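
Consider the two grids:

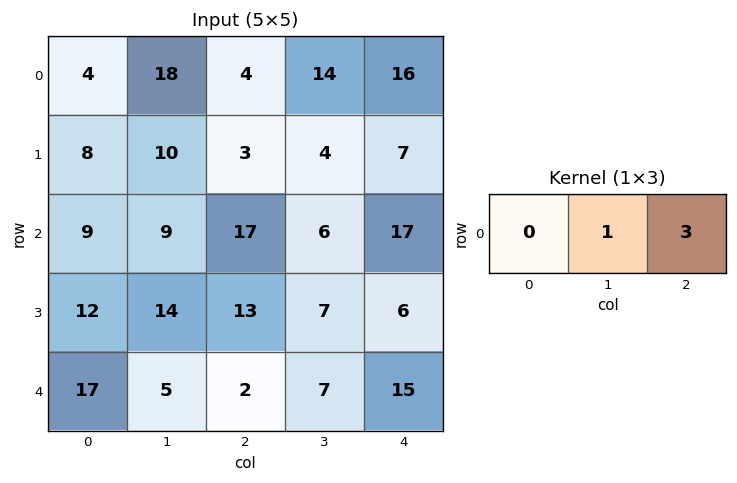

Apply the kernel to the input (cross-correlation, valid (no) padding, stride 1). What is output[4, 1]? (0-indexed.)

The receptive field on the input at this output position is [5 2 7]. Elementwise product with the kernel and sum: 2·1 + 7·3.

23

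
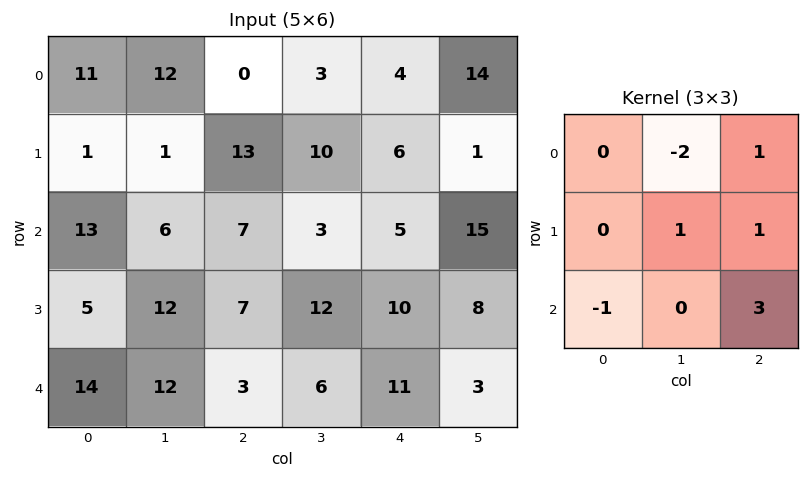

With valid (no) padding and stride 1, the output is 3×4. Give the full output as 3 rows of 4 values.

Output[0,0]: The receptive field on the input at this output position is [11 12 0 / 1 1 13 / 13 6 7]. Elementwise product with the kernel and sum: 12·-2 + 0·1 + 1·1 + 13·1 + 13·-1 + 7·3.
Output[0,1]: The receptive field on the input at this output position is [12 0 3 / 1 13 10 / 6 7 3]. Elementwise product with the kernel and sum: 0·-2 + 3·1 + 13·1 + 10·1 + 6·-1 + 3·3.

-2 29 22 55
40 18 17 21
9 14 51 26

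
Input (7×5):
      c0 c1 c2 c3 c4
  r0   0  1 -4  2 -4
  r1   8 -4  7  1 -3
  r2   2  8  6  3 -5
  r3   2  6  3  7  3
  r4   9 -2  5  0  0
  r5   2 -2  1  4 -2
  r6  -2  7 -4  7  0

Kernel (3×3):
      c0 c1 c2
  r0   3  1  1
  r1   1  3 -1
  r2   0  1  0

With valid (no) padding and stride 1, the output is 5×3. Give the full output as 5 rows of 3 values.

Output[0,0]: The receptive field on the input at this output position is [0 1 -4 / 8 -4 7 / 2 8 6]. Elementwise product with the kernel and sum: 0·3 + 1·1 + -4·1 + 8·1 + -4·3 + 7·-1 + 8·1.

-6 23 2
53 22 46
35 46 37
11 42 28
32 -8 37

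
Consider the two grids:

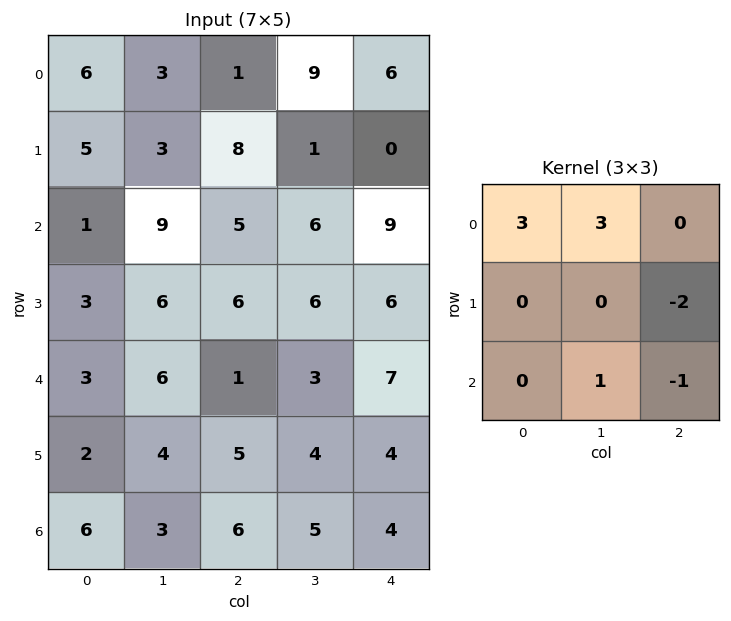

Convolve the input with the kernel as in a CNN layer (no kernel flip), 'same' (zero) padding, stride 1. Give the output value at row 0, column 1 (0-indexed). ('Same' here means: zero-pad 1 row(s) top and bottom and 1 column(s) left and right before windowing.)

-7

The receptive field on the zero-padded input at this output position is [0 0 0 / 6 3 1 / 5 3 8]. Elementwise product with the kernel and sum: 0·3 + 0·3 + 1·-2 + 3·1 + 8·-1.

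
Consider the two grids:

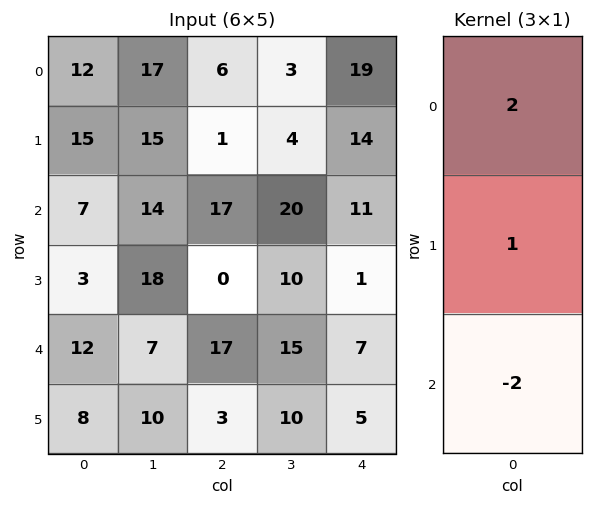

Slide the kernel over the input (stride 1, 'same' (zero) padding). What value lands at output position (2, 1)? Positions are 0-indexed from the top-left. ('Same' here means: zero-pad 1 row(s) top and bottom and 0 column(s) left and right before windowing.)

The receptive field on the zero-padded input at this output position is [15 / 14 / 18]. Elementwise product with the kernel and sum: 15·2 + 14·1 + 18·-2.

8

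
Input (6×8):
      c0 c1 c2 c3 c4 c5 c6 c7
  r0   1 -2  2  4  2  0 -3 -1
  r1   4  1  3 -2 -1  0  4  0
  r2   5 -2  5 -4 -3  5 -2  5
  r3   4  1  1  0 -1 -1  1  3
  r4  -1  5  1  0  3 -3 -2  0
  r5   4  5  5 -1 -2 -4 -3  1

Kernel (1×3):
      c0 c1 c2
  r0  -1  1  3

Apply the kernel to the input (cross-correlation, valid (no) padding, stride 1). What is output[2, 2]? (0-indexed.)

The receptive field on the input at this output position is [5 -4 -3]. Elementwise product with the kernel and sum: 5·-1 + -4·1 + -3·3.

-18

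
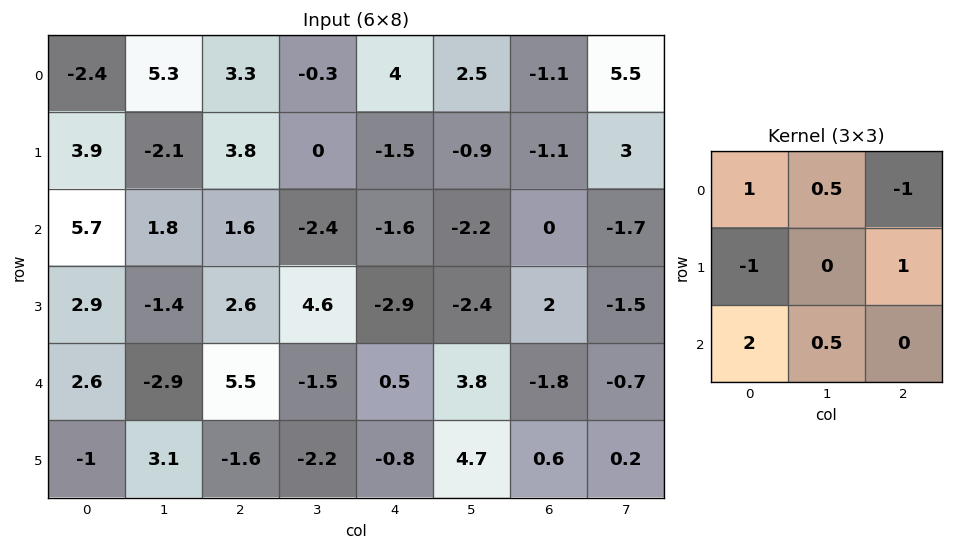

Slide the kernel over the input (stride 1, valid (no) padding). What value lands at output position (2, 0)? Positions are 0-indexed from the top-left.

8.45

The receptive field on the input at this output position is [5.7 1.8 1.6 / 2.9 -1.4 2.6 / 2.6 -2.9 5.5]. Elementwise product with the kernel and sum: 5.7·1 + 1.8·0.5 + 1.6·-1 + 2.9·-1 + 2.6·1 + 2.6·2 + -2.9·0.5.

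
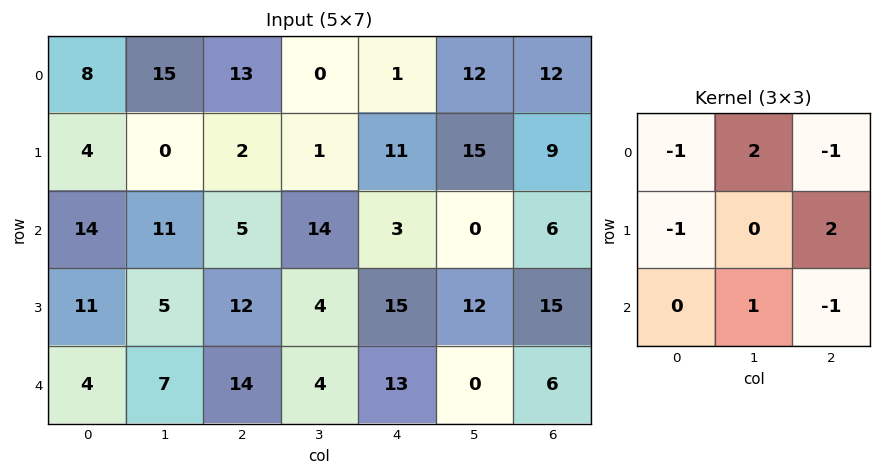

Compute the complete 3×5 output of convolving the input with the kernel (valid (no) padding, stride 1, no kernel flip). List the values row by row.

Output[0,0]: The receptive field on the input at this output position is [8 15 13 / 4 0 2 / 14 11 5]. Elementwise product with the kernel and sum: 8·-1 + 15·2 + 13·-1 + 4·-1 + 2·2 + 11·1 + 5·-1.

15 4 17 22 12
-17 28 -21 -5 16
9 -2 29 25 0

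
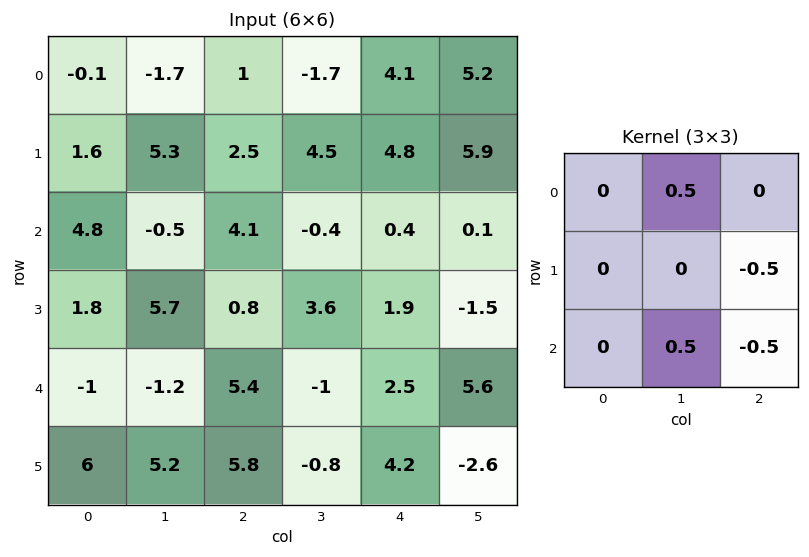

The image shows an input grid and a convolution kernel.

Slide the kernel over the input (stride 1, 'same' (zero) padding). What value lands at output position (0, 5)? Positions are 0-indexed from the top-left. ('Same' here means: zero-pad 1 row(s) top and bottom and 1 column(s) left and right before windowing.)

The receptive field on the zero-padded input at this output position is [0 0 0 / 4.1 5.2 0 / 4.8 5.9 0]. Elementwise product with the kernel and sum: 0·0.5 + 0·-0.5 + 5.9·0.5 + 0·-0.5.

2.95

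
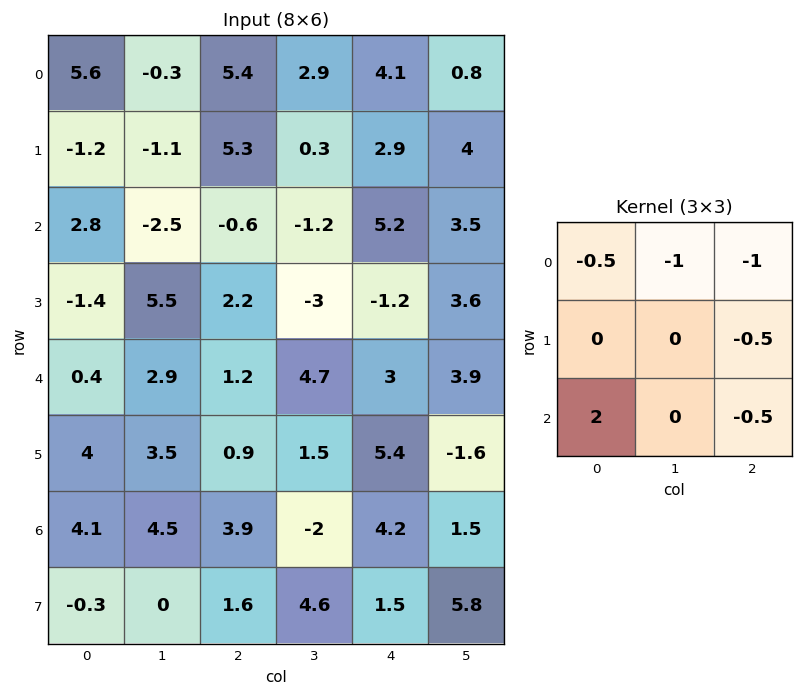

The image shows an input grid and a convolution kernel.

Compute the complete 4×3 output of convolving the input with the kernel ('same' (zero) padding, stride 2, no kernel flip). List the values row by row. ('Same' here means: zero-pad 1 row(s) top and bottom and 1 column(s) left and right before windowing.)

0.7 -3.8 -1.8
0.8 8.05 -16.6
-7.3 1.95 0.95
-9.75 -5.45 1

Output[0,0]: The receptive field on the zero-padded input at this output position is [0 0 0 / 0 5.6 -0.3 / 0 -1.2 -1.1]. Elementwise product with the kernel and sum: 0·-0.5 + 0·-1 + 0·-1 + -0.3·-0.5 + 0·2 + -1.1·-0.5.
Output[0,1]: The receptive field on the zero-padded input at this output position is [0 0 0 / -0.3 5.4 2.9 / -1.1 5.3 0.3]. Elementwise product with the kernel and sum: 0·-0.5 + 0·-1 + 0·-1 + 2.9·-0.5 + -1.1·2 + 0.3·-0.5.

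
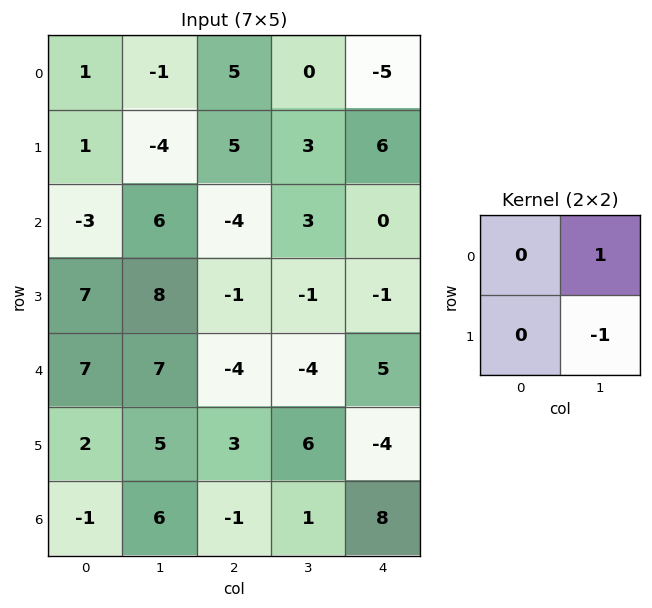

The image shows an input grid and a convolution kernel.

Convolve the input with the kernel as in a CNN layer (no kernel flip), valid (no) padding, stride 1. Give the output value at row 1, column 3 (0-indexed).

The receptive field on the input at this output position is [3 6 / 3 0]. Elementwise product with the kernel and sum: 6·1 + 0·-1.

6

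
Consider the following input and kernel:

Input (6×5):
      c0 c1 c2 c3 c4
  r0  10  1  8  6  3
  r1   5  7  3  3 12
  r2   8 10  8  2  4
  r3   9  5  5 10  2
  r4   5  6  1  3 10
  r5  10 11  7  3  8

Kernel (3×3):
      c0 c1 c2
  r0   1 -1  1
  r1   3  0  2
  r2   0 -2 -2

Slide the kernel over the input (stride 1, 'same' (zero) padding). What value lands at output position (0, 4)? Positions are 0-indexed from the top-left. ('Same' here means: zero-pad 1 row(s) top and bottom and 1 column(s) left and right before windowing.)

The receptive field on the zero-padded input at this output position is [0 0 0 / 6 3 0 / 3 12 0]. Elementwise product with the kernel and sum: 0·1 + 0·-1 + 0·1 + 6·3 + 0·2 + 12·-2 + 0·-2.

-6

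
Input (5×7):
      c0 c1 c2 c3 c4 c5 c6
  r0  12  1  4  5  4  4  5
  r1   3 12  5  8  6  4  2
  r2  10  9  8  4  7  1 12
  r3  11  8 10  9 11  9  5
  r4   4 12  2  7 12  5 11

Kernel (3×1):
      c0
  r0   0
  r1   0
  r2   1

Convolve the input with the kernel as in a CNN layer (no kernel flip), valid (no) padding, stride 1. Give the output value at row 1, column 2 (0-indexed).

The receptive field on the input at this output position is [5 / 8 / 10]. Elementwise product with the kernel and sum: 10·1.

10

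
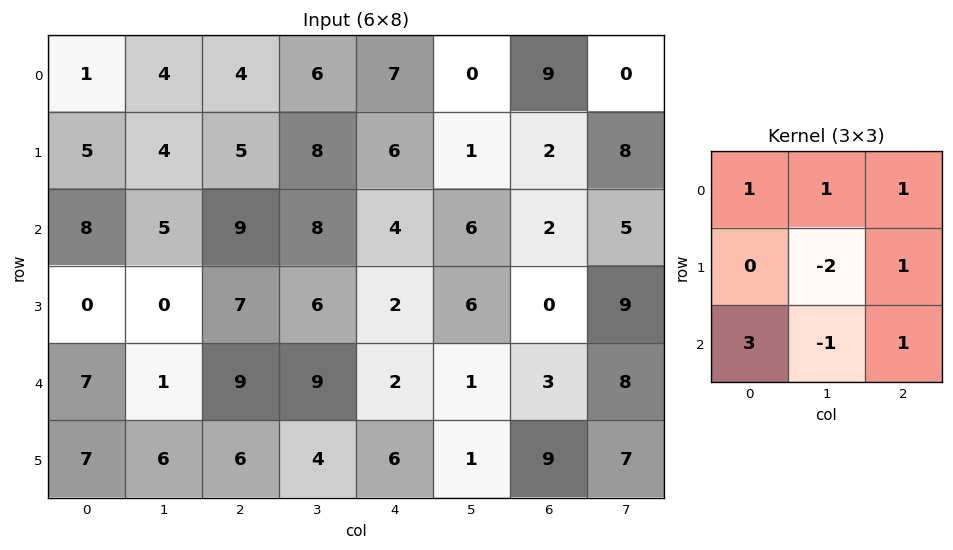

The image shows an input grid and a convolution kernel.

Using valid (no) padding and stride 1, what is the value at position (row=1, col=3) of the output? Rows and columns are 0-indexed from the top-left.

35

The receptive field on the input at this output position is [8 6 1 / 8 4 6 / 6 2 6]. Elementwise product with the kernel and sum: 8·1 + 6·1 + 1·1 + 4·-2 + 6·1 + 6·3 + 2·-1 + 6·1.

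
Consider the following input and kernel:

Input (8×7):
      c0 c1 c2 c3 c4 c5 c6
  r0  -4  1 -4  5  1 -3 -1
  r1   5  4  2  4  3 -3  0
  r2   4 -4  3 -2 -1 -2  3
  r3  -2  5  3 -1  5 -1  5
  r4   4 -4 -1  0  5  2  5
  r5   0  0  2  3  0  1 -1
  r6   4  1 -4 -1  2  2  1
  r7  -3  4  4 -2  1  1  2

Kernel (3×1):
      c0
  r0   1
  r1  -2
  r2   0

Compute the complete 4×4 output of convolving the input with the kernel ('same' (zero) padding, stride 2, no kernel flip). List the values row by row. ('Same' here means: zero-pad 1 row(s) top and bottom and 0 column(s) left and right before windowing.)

8 8 -2 2
-3 -4 5 -6
-10 5 -5 -5
-8 10 -4 -3

Output[0,0]: The receptive field on the zero-padded input at this output position is [0 / -4 / 5]. Elementwise product with the kernel and sum: 0·1 + -4·-2.
Output[0,1]: The receptive field on the zero-padded input at this output position is [0 / -4 / 2]. Elementwise product with the kernel and sum: 0·1 + -4·-2.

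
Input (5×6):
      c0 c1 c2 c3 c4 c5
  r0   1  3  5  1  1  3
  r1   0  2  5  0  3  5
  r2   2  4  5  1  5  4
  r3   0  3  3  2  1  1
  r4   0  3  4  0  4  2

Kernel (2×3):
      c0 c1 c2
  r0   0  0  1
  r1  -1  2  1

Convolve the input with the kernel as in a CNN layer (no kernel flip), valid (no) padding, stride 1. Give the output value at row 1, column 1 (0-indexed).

7

The receptive field on the input at this output position is [2 5 0 / 4 5 1]. Elementwise product with the kernel and sum: 0·1 + 4·-1 + 5·2 + 1·1.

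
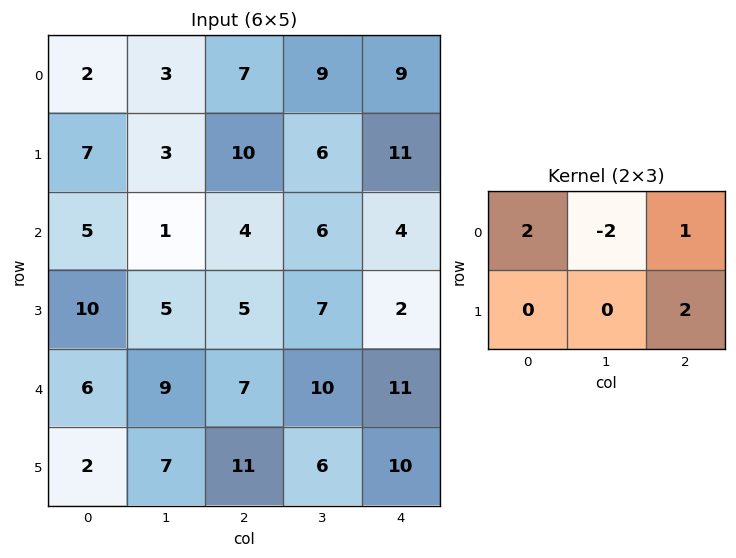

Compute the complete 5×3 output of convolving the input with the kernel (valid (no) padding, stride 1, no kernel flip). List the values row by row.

Output[0,0]: The receptive field on the input at this output position is [2 3 7 / 7 3 10]. Elementwise product with the kernel and sum: 2·2 + 3·-2 + 7·1 + 10·2.

25 13 27
26 4 27
22 14 4
29 27 20
23 26 25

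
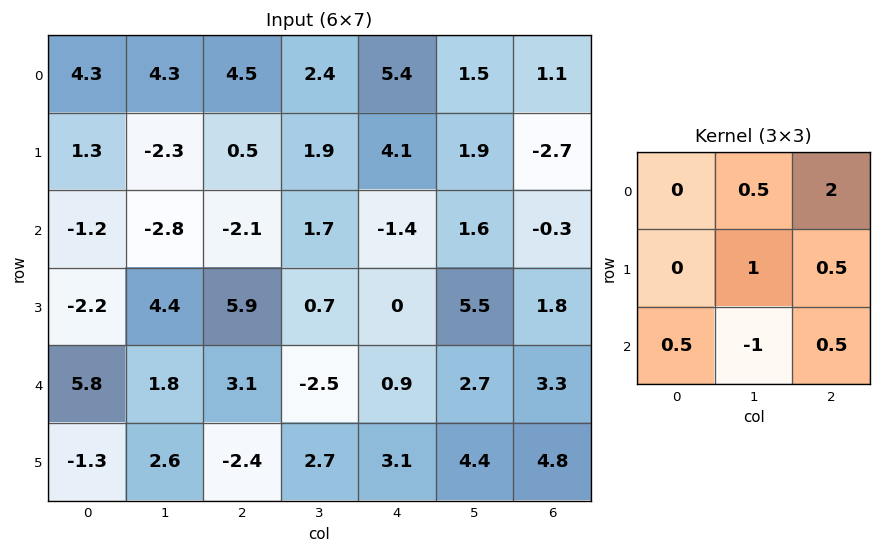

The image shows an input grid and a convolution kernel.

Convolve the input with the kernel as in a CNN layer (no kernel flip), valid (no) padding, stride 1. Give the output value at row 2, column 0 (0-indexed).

The receptive field on the input at this output position is [-1.2 -2.8 -2.1 / -2.2 4.4 5.9 / 5.8 1.8 3.1]. Elementwise product with the kernel and sum: -2.8·0.5 + -2.1·2 + 4.4·1 + 5.9·0.5 + 5.8·0.5 + 1.8·-1 + 3.1·0.5.

4.4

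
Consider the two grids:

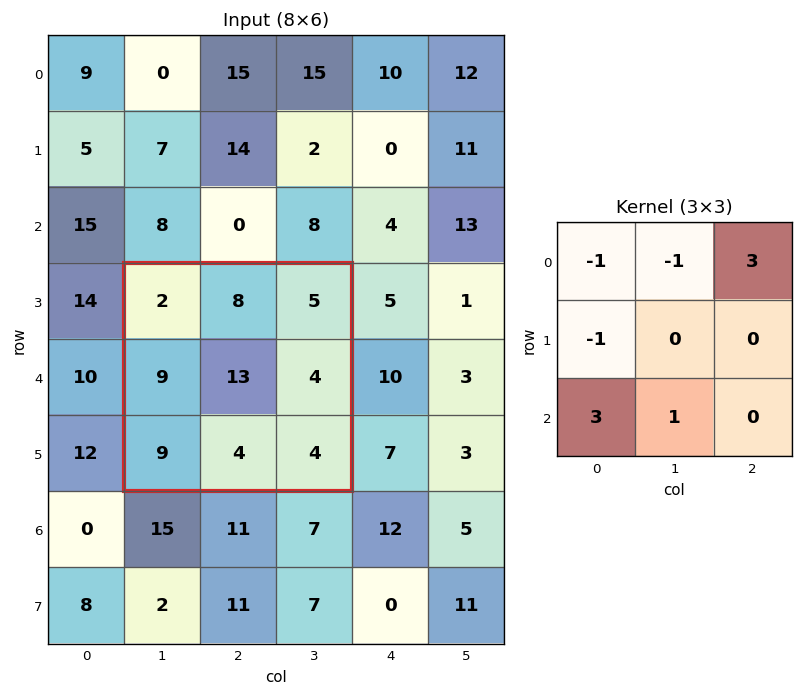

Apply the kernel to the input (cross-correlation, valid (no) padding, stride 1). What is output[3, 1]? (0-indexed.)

The receptive field on the input at this output position is [2 8 5 / 9 13 4 / 9 4 4]. Elementwise product with the kernel and sum: 2·-1 + 8·-1 + 5·3 + 9·-1 + 9·3 + 4·1.

27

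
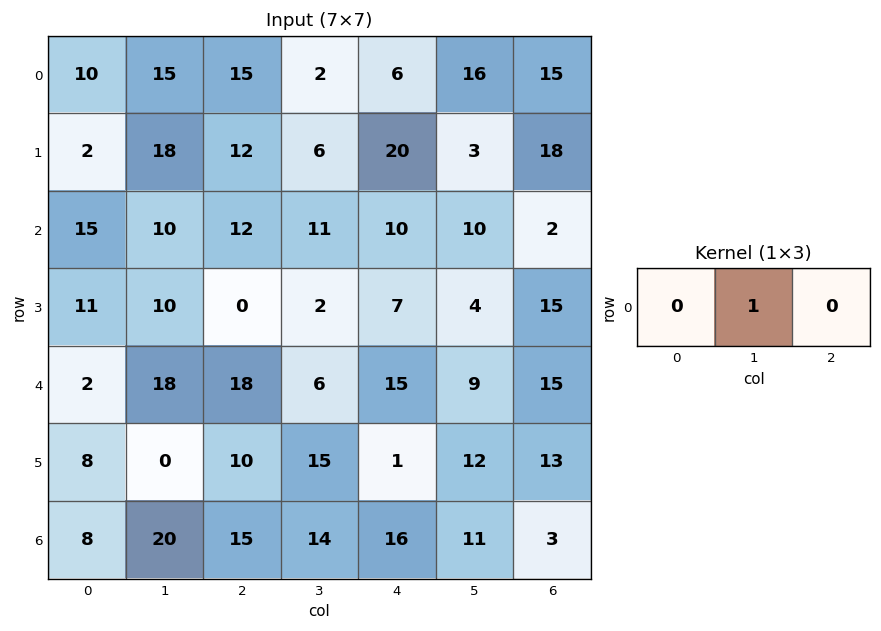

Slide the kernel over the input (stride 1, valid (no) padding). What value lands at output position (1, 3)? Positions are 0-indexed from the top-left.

20

The receptive field on the input at this output position is [6 20 3]. Elementwise product with the kernel and sum: 20·1.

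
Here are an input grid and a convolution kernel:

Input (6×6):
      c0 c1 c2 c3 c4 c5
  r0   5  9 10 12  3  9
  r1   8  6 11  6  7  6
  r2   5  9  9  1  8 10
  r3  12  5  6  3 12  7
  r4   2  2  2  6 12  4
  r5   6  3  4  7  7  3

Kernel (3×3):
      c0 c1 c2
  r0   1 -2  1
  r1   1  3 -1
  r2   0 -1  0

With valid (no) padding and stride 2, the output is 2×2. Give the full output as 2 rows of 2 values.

Output[0,0]: The receptive field on the input at this output position is [5 9 10 / 8 6 11 / 5 9 9]. Elementwise product with the kernel and sum: 5·1 + 9·-2 + 10·1 + 8·1 + 6·3 + 11·-1 + 9·-1.
Output[0,1]: The receptive field on the input at this output position is [10 12 3 / 11 6 7 / 9 1 8]. Elementwise product with the kernel and sum: 10·1 + 12·-2 + 3·1 + 11·1 + 6·3 + 7·-1 + 1·-1.

3 10
15 12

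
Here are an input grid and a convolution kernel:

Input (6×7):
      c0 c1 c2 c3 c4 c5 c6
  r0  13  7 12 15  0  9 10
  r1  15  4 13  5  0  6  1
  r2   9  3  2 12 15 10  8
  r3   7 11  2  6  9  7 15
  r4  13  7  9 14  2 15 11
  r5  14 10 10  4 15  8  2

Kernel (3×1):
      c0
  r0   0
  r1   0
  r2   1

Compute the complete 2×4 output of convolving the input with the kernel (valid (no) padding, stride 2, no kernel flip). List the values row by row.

9 2 15 8
13 9 2 11

Output[0,0]: The receptive field on the input at this output position is [13 / 15 / 9]. Elementwise product with the kernel and sum: 9·1.
Output[0,1]: The receptive field on the input at this output position is [12 / 13 / 2]. Elementwise product with the kernel and sum: 2·1.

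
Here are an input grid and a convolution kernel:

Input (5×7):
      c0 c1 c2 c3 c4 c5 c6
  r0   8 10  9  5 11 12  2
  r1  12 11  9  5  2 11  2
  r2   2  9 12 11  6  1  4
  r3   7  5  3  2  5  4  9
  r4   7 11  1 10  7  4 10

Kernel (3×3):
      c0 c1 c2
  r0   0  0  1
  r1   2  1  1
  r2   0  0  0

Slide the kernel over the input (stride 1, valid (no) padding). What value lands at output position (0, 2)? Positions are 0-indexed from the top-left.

36

The receptive field on the input at this output position is [9 5 11 / 9 5 2 / 12 11 6]. Elementwise product with the kernel and sum: 11·1 + 9·2 + 5·1 + 2·1.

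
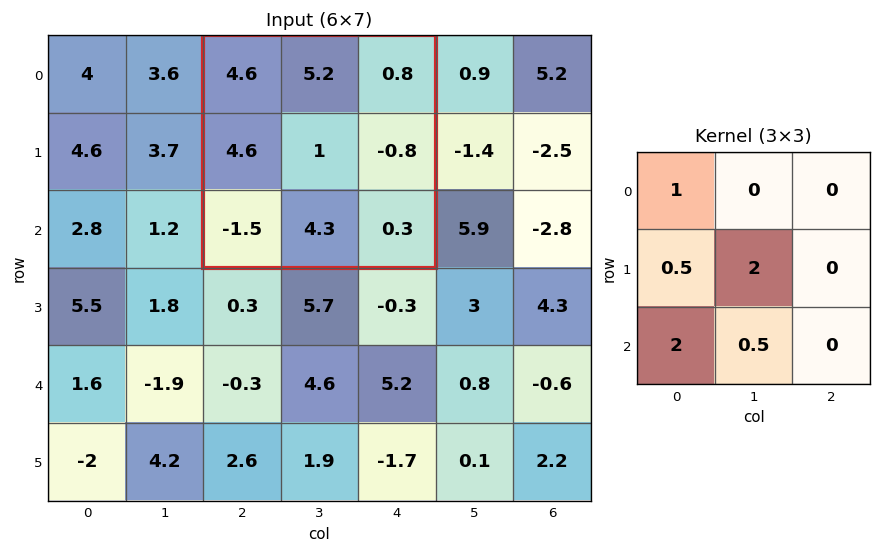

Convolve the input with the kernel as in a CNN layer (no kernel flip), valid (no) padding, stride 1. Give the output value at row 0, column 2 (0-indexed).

8.05

The receptive field on the input at this output position is [4.6 5.2 0.8 / 4.6 1 -0.8 / -1.5 4.3 0.3]. Elementwise product with the kernel and sum: 4.6·1 + 4.6·0.5 + 1·2 + -1.5·2 + 4.3·0.5.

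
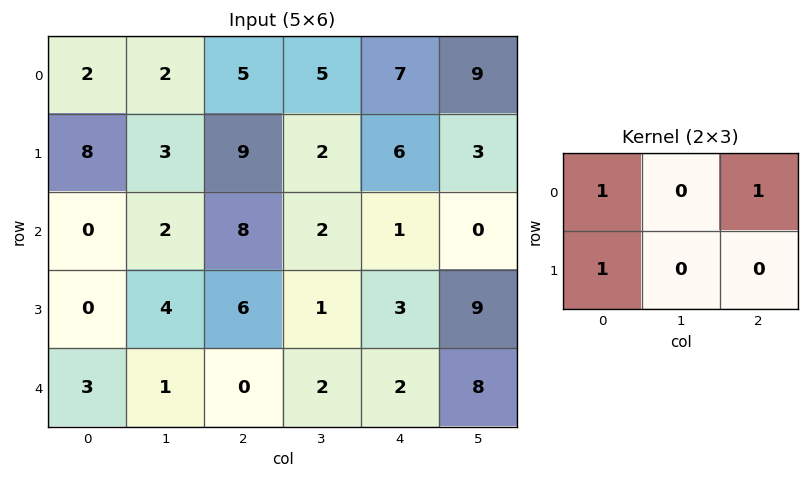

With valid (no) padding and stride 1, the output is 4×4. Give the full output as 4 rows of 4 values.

Output[0,0]: The receptive field on the input at this output position is [2 2 5 / 8 3 9]. Elementwise product with the kernel and sum: 2·1 + 5·1 + 8·1.
Output[0,1]: The receptive field on the input at this output position is [2 5 5 / 3 9 2]. Elementwise product with the kernel and sum: 2·1 + 5·1 + 3·1.

15 10 21 16
17 7 23 7
8 8 15 3
9 6 9 12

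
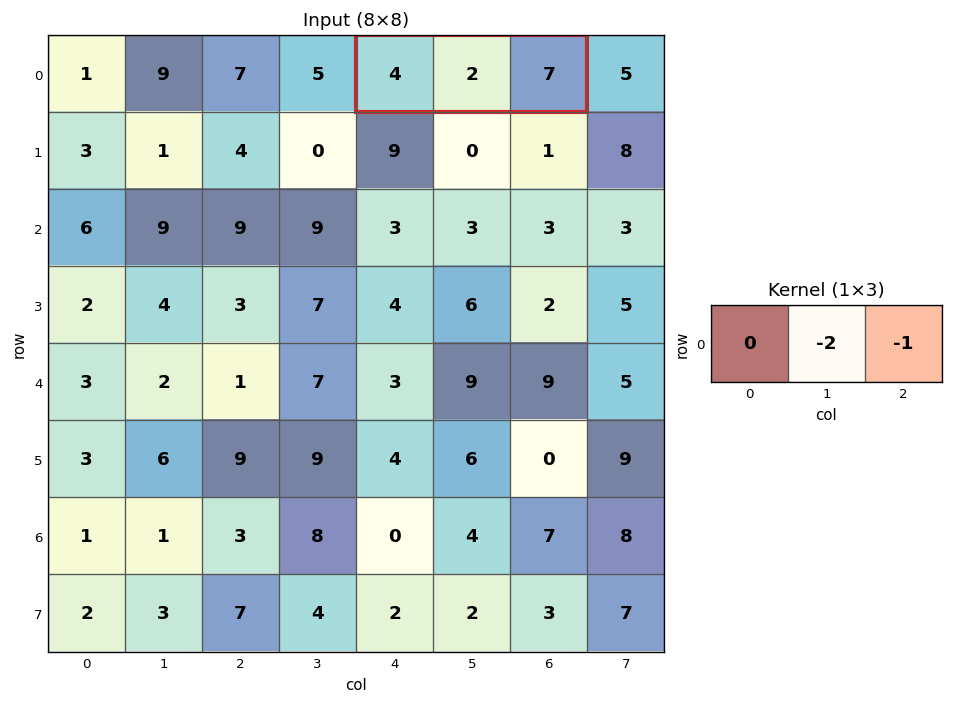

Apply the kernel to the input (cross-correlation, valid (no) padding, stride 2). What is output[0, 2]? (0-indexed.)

The receptive field on the input at this output position is [4 2 7]. Elementwise product with the kernel and sum: 2·-2 + 7·-1.

-11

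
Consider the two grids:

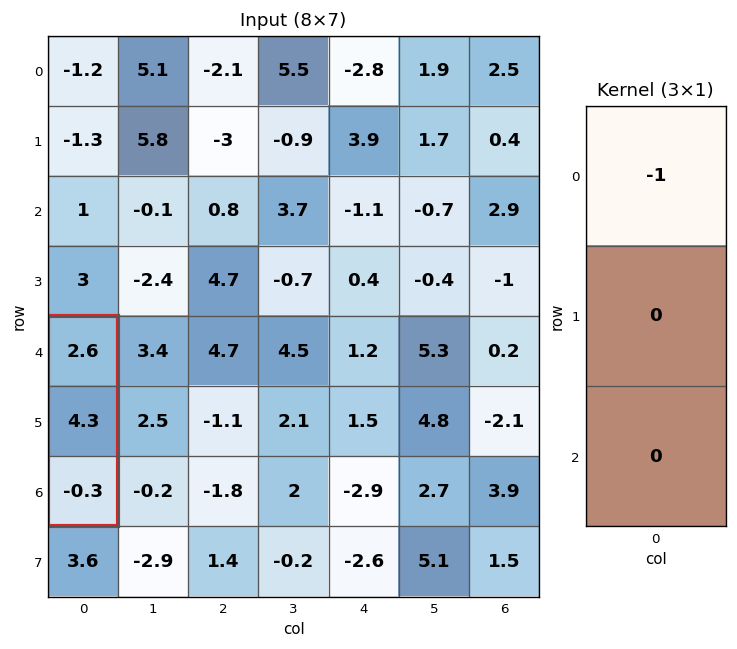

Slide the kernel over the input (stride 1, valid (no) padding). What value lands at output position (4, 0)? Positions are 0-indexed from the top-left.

The receptive field on the input at this output position is [2.6 / 4.3 / -0.3]. Elementwise product with the kernel and sum: 2.6·-1.

-2.6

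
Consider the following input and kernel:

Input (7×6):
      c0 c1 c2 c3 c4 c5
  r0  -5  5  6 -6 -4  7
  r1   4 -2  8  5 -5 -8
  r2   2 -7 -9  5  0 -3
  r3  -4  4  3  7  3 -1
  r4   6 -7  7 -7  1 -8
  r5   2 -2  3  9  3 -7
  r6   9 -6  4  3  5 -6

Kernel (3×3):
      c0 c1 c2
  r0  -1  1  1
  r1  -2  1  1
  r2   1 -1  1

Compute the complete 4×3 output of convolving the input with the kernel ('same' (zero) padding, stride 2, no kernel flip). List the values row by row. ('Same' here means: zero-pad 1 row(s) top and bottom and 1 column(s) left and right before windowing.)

-6 -15 17
5 33 -28
-5 24 1
3 33 -20

Output[0,0]: The receptive field on the zero-padded input at this output position is [0 0 0 / 0 -5 5 / 0 4 -2]. Elementwise product with the kernel and sum: 0·-1 + 0·1 + 0·1 + 0·-2 + -5·1 + 5·1 + 0·1 + 4·-1 + -2·1.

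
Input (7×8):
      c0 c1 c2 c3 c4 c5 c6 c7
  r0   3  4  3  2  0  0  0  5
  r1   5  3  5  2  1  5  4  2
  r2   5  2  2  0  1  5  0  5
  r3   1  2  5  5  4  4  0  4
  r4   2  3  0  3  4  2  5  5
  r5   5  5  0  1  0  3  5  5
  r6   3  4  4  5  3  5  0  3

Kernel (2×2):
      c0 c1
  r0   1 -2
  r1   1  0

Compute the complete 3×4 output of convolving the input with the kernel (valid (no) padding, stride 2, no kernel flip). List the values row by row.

Output[0,0]: The receptive field on the input at this output position is [3 4 / 5 3]. Elementwise product with the kernel and sum: 3·1 + 4·-2 + 5·1.

0 4 1 -6
2 7 -5 -10
1 -6 0 0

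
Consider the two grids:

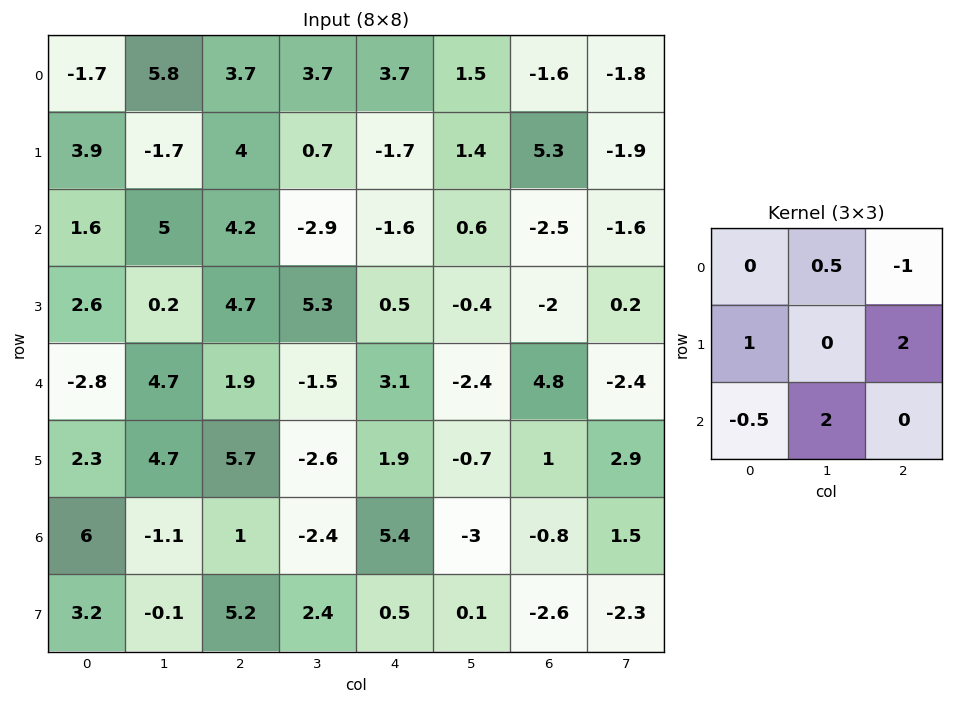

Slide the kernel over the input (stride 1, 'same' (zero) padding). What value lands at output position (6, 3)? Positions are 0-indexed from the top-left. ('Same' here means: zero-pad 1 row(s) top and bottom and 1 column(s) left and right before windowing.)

10.8

The receptive field on the zero-padded input at this output position is [5.7 -2.6 1.9 / 1 -2.4 5.4 / 5.2 2.4 0.5]. Elementwise product with the kernel and sum: -2.6·0.5 + 1.9·-1 + 1·1 + 5.4·2 + 5.2·-0.5 + 2.4·2.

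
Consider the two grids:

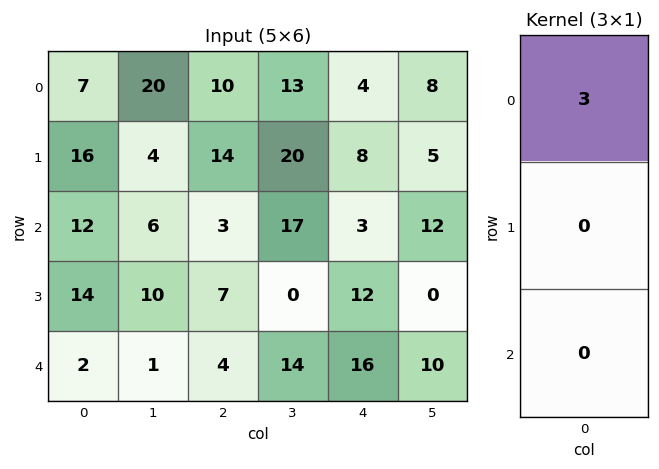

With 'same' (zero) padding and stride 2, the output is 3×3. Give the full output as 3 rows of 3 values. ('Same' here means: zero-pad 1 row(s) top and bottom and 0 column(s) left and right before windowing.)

0 0 0
48 42 24
42 21 36

Output[0,0]: The receptive field on the zero-padded input at this output position is [0 / 7 / 16]. Elementwise product with the kernel and sum: 0·3.
Output[0,1]: The receptive field on the zero-padded input at this output position is [0 / 10 / 14]. Elementwise product with the kernel and sum: 0·3.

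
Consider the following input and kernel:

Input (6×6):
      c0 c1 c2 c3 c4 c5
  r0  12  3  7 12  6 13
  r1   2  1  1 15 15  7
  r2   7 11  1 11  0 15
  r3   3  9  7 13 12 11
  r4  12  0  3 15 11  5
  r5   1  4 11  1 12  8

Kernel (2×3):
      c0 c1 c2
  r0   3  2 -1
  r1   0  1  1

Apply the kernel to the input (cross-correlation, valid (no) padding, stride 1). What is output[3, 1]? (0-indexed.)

The receptive field on the input at this output position is [9 7 13 / 0 3 15]. Elementwise product with the kernel and sum: 9·3 + 7·2 + 13·-1 + 3·1 + 15·1.

46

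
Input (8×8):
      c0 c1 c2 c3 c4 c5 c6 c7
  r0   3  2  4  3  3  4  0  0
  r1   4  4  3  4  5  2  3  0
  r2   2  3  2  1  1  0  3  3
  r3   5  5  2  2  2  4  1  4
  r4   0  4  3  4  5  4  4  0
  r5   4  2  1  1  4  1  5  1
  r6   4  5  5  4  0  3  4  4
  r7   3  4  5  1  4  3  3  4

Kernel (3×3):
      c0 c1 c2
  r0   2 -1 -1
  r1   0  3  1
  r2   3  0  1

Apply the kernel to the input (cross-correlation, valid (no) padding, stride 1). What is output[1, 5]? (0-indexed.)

The receptive field on the input at this output position is [2 3 0 / 0 3 3 / 4 1 4]. Elementwise product with the kernel and sum: 2·2 + 3·-1 + 0·-1 + 3·3 + 3·1 + 4·3 + 4·1.

29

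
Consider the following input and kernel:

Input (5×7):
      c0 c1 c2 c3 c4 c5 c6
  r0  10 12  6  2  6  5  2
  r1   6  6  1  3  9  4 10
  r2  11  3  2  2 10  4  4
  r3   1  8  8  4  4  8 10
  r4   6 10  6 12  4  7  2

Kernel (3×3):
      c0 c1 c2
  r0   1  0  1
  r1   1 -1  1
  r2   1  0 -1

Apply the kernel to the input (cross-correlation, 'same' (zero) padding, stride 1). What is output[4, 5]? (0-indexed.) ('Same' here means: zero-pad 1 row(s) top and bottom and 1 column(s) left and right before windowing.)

The receptive field on the zero-padded input at this output position is [4 8 10 / 4 7 2 / 0 0 0]. Elementwise product with the kernel and sum: 4·1 + 10·1 + 4·1 + 7·-1 + 2·1 + 0·1 + 0·-1.

13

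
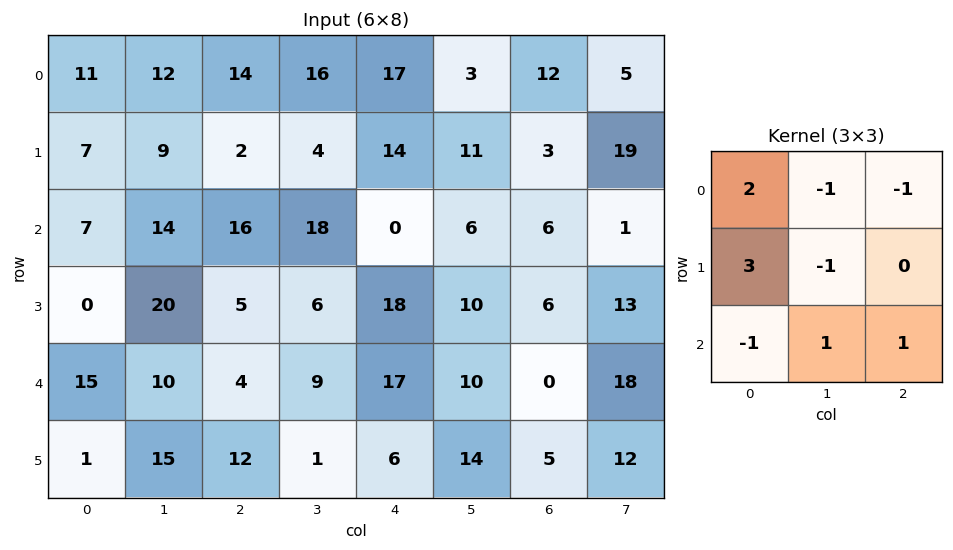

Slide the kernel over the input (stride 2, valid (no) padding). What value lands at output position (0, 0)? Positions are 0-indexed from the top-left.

31

The receptive field on the input at this output position is [11 12 14 / 7 9 2 / 7 14 16]. Elementwise product with the kernel and sum: 11·2 + 12·-1 + 14·-1 + 7·3 + 9·-1 + 7·-1 + 14·1 + 16·1.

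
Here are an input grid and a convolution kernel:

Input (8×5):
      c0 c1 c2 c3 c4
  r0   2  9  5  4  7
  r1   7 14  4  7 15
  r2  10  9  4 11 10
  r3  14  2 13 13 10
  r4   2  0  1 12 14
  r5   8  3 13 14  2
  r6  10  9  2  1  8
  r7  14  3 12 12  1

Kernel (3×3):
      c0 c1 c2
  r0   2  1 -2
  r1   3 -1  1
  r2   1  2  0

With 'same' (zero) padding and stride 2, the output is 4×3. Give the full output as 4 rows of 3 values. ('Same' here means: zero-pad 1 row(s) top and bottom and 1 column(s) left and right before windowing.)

Output[0,0]: The receptive field on the zero-padded input at this output position is [0 0 0 / 0 2 9 / 0 7 14]. Elementwise product with the kernel and sum: 0·2 + 0·1 + 0·-2 + 0·3 + 2·-1 + 9·1 + 0·1 + 7·2.
Output[0,1]: The receptive field on the zero-padded input at this output position is [0 0 0 / 9 5 4 / 14 4 7]. Elementwise product with the kernel and sum: 0·2 + 0·1 + 0·-2 + 9·3 + 5·-1 + 4·1 + 14·1 + 4·2.

21 48 42
6 80 85
24 31 76
29 44 39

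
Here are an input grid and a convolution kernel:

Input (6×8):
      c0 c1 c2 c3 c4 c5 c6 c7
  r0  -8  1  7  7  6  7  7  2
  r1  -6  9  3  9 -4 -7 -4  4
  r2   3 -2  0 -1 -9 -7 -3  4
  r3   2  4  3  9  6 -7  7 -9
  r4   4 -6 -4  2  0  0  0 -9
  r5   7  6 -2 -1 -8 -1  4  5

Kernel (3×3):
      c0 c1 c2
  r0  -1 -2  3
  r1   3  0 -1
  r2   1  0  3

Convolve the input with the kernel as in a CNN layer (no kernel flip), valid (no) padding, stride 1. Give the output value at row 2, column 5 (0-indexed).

-14

The receptive field on the input at this output position is [-7 -3 4 / -7 7 -9 / 0 0 -9]. Elementwise product with the kernel and sum: -7·-1 + -3·-2 + 4·3 + -7·3 + -9·-1 + 0·1 + -9·3.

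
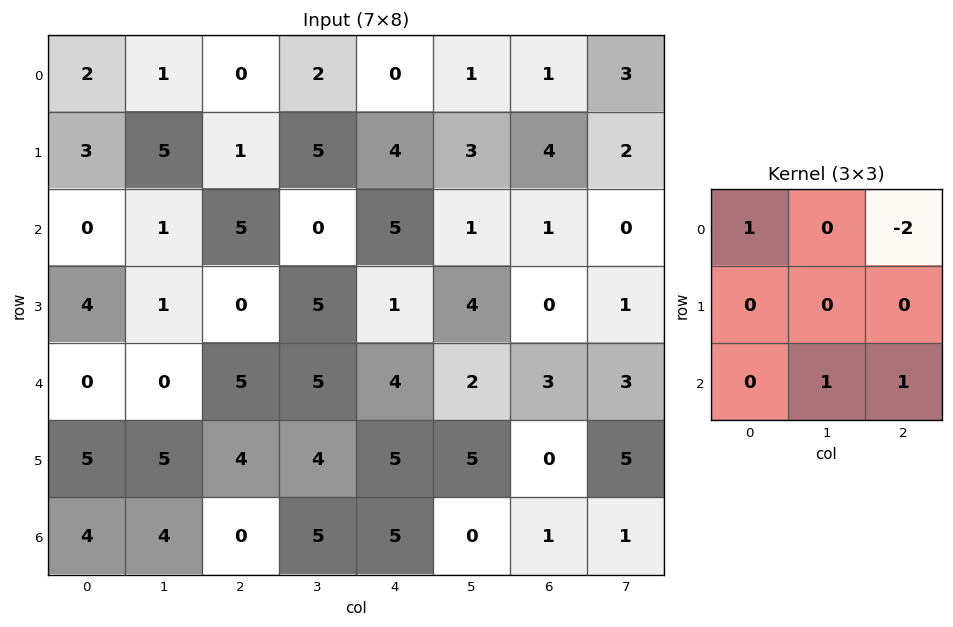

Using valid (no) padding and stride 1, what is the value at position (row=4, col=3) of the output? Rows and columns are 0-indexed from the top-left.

6

The receptive field on the input at this output position is [5 4 2 / 4 5 5 / 5 5 0]. Elementwise product with the kernel and sum: 5·1 + 2·-2 + 5·1 + 0·1.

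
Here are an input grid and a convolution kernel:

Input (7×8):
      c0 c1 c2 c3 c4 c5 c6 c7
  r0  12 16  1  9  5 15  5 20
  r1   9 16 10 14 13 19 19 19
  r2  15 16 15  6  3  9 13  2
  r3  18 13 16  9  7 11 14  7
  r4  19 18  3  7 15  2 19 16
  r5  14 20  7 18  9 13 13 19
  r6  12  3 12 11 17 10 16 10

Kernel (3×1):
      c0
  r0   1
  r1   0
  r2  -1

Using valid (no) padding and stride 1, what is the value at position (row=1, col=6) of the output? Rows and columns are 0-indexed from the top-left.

5

The receptive field on the input at this output position is [19 / 13 / 14]. Elementwise product with the kernel and sum: 19·1 + 14·-1.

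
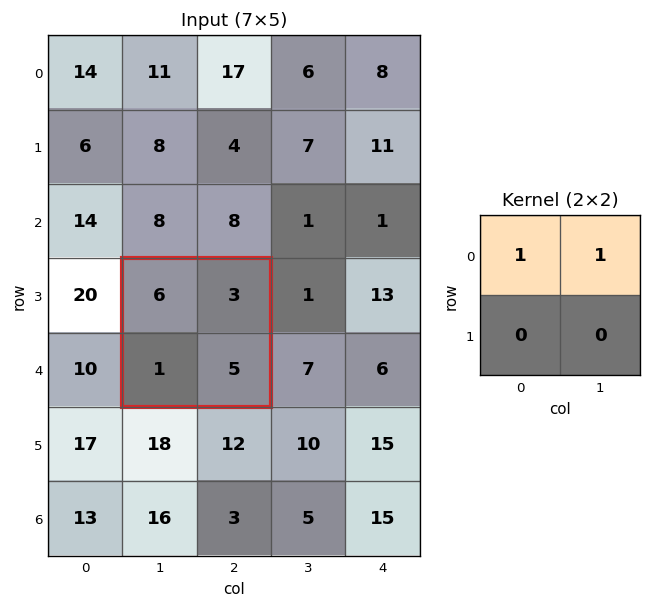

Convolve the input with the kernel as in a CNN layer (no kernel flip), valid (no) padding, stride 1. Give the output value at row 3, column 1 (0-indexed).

The receptive field on the input at this output position is [6 3 / 1 5]. Elementwise product with the kernel and sum: 6·1 + 3·1.

9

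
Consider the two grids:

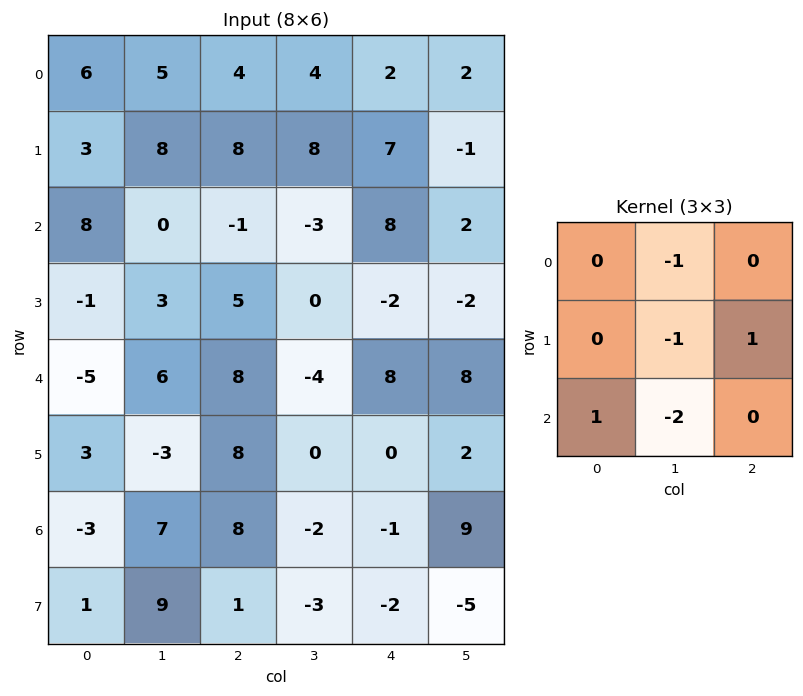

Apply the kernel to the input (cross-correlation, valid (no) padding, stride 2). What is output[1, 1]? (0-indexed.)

The receptive field on the input at this output position is [-1 -3 8 / 5 0 -2 / 8 -4 8]. Elementwise product with the kernel and sum: -3·-1 + 0·-1 + -2·1 + 8·1 + -4·-2.

17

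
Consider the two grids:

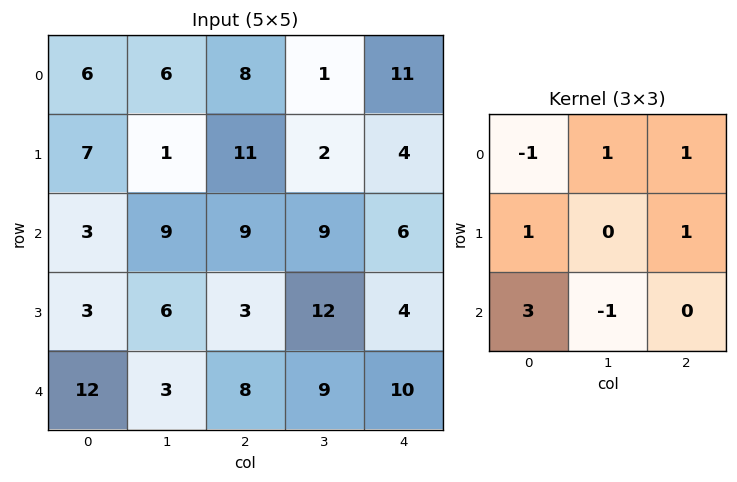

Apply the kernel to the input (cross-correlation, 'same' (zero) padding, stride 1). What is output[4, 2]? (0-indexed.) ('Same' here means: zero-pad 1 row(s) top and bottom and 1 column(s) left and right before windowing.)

The receptive field on the zero-padded input at this output position is [6 3 12 / 3 8 9 / 0 0 0]. Elementwise product with the kernel and sum: 6·-1 + 3·1 + 12·1 + 3·1 + 9·1 + 0·3 + 0·-1.

21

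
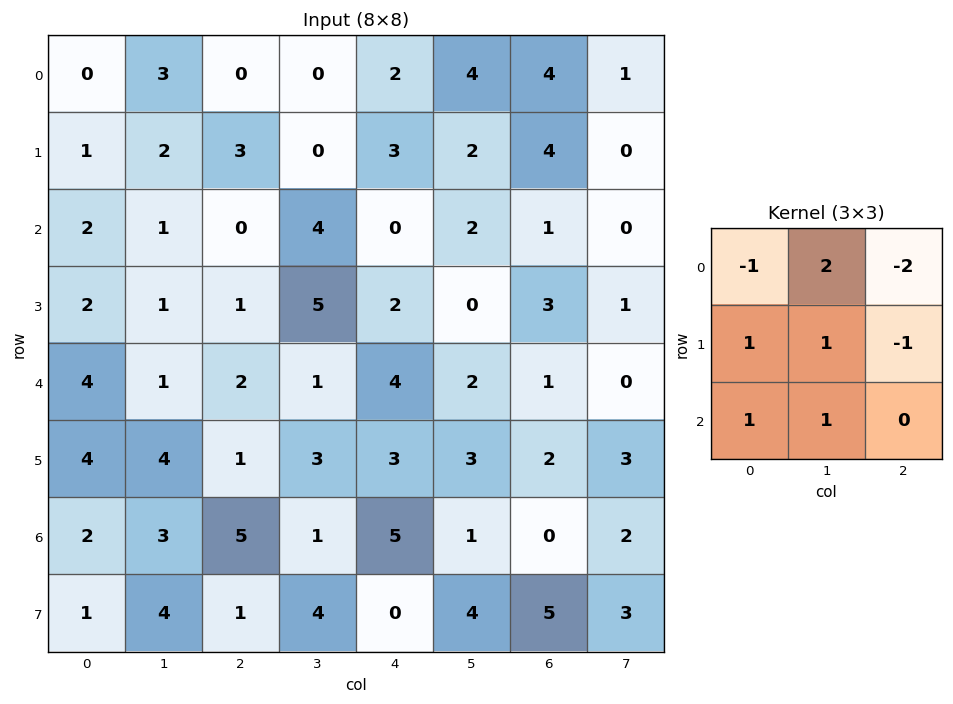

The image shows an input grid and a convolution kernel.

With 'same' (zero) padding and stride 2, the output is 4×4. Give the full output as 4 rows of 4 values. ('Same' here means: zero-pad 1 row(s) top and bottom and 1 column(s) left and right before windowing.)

Output[0,0]: The receptive field on the zero-padded input at this output position is [0 0 0 / 0 0 3 / 0 1 2]. Elementwise product with the kernel and sum: 0·-1 + 0·2 + 0·-2 + 0·1 + 0·1 + 3·-1 + 0·1 + 1·1.

-2 8 1 13
1 3 11 12
9 -2 8 12
0 4 6 3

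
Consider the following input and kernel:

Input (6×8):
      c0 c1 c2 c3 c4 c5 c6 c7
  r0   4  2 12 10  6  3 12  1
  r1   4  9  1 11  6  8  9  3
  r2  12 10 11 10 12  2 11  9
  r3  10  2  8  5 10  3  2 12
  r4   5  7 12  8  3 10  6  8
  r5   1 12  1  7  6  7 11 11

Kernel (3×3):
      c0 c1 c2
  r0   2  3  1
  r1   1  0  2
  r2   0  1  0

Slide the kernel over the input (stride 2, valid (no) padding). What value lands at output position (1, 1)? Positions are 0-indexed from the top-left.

100

The receptive field on the input at this output position is [11 10 12 / 8 5 10 / 12 8 3]. Elementwise product with the kernel and sum: 11·2 + 10·3 + 12·1 + 8·1 + 10·2 + 8·1.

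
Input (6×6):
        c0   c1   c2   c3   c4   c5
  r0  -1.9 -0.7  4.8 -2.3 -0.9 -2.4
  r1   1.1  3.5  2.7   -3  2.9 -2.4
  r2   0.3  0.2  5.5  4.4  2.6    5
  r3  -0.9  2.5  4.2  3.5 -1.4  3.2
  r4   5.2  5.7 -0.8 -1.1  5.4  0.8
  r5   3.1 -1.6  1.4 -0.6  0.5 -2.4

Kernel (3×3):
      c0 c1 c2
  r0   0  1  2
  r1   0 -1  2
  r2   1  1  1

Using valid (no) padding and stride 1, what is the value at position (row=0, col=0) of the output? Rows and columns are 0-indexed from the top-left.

16.8

The receptive field on the input at this output position is [-1.9 -0.7 4.8 / 1.1 3.5 2.7 / 0.3 0.2 5.5]. Elementwise product with the kernel and sum: -0.7·1 + 4.8·2 + 3.5·-1 + 2.7·2 + 0.3·1 + 0.2·1 + 5.5·1.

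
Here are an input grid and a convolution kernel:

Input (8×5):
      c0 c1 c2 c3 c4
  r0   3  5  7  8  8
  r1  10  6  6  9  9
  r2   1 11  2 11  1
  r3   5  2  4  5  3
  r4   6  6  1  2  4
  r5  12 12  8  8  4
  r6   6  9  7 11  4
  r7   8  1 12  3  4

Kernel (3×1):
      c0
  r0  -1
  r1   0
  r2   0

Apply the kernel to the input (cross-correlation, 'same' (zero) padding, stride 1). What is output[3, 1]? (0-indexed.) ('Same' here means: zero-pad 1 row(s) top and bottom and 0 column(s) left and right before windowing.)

The receptive field on the zero-padded input at this output position is [11 / 2 / 6]. Elementwise product with the kernel and sum: 11·-1.

-11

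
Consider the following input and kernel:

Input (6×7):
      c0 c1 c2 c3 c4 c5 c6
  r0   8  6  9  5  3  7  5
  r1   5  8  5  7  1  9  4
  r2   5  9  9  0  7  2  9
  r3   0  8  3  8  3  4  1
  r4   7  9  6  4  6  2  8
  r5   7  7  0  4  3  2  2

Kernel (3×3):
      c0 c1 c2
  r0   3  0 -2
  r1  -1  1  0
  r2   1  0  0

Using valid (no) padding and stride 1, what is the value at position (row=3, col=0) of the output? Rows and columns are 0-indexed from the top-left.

The receptive field on the input at this output position is [0 8 3 / 7 9 6 / 7 7 0]. Elementwise product with the kernel and sum: 0·3 + 3·-2 + 7·-1 + 9·1 + 7·1.

3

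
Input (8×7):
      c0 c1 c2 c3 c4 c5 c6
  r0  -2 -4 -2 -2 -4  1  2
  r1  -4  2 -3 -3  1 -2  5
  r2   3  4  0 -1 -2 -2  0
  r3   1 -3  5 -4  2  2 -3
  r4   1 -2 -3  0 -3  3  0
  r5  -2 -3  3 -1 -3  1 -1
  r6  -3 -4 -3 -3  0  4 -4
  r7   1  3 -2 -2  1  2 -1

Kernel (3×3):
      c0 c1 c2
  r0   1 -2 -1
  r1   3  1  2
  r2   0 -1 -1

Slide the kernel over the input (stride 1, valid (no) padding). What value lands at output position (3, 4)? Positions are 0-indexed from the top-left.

-5

The receptive field on the input at this output position is [2 2 -3 / -3 3 0 / -3 1 -1]. Elementwise product with the kernel and sum: 2·1 + 2·-2 + -3·-1 + -3·3 + 3·1 + 0·2 + 1·-1 + -1·-1.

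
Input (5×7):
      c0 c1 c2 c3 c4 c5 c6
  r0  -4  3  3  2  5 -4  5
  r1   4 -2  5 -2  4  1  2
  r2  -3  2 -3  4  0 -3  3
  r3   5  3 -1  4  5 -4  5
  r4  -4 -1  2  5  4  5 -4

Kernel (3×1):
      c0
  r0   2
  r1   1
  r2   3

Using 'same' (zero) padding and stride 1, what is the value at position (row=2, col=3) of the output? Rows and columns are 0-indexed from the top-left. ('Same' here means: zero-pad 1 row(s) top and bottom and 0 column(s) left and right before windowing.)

12

The receptive field on the zero-padded input at this output position is [-2 / 4 / 4]. Elementwise product with the kernel and sum: -2·2 + 4·1 + 4·3.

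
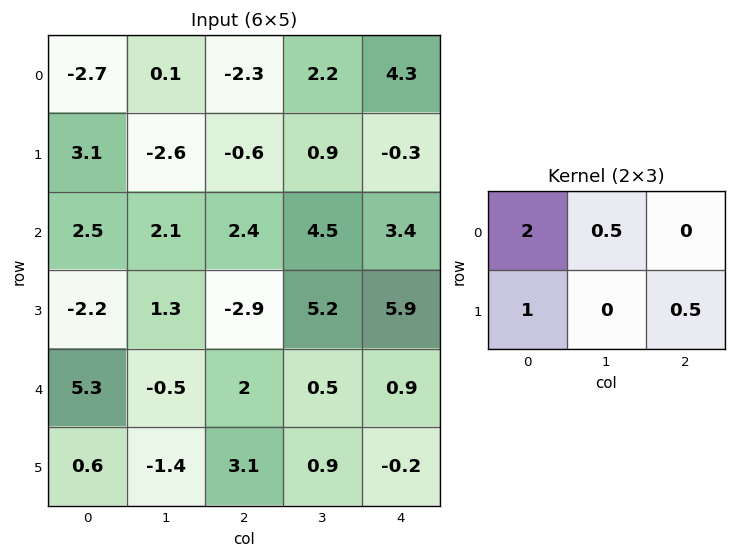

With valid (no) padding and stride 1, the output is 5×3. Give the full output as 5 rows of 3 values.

Output[0,0]: The receptive field on the input at this output position is [-2.7 0.1 -2.3 / 3.1 -2.6 -0.6]. Elementwise product with the kernel and sum: -2.7·2 + 0.1·0.5 + 3.1·1 + -0.6·0.5.
Output[0,1]: The receptive field on the input at this output position is [0.1 -2.3 2.2 / -2.6 -0.6 0.9]. Elementwise product with the kernel and sum: 0.1·2 + -2.3·0.5 + -2.6·1 + 0.9·0.5.

-2.55 -3.1 -4.25
8.6 -1.15 3.35
2.4 9.3 7.1
2.55 0.9 -0.75
12.5 -0.95 7.25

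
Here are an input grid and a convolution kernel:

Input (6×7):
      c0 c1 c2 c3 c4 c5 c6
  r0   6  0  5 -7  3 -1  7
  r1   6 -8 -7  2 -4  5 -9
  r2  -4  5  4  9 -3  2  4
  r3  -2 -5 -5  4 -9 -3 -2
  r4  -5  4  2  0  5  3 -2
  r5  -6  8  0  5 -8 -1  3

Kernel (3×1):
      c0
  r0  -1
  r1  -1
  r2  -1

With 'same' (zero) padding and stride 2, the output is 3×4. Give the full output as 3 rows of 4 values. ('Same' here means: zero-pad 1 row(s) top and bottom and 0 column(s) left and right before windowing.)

Output[0,0]: The receptive field on the zero-padded input at this output position is [0 / 6 / 6]. Elementwise product with the kernel and sum: 0·-1 + 6·-1 + 6·-1.

-12 2 1 2
0 8 16 7
13 3 12 1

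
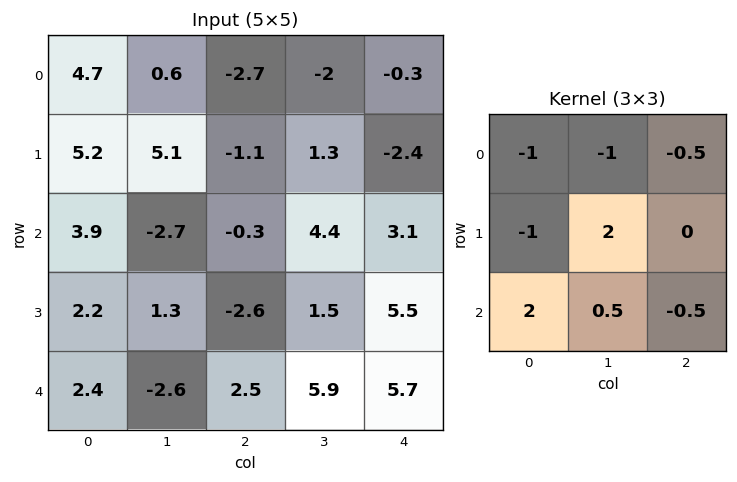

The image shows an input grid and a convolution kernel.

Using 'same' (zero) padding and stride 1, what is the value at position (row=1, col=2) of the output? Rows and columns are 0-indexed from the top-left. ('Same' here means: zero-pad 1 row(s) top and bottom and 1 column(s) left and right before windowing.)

The receptive field on the zero-padded input at this output position is [0.6 -2.7 -2 / 5.1 -1.1 1.3 / -2.7 -0.3 4.4]. Elementwise product with the kernel and sum: 0.6·-1 + -2.7·-1 + -2·-0.5 + 5.1·-1 + -1.1·2 + -2.7·2 + -0.3·0.5 + 4.4·-0.5.

-11.95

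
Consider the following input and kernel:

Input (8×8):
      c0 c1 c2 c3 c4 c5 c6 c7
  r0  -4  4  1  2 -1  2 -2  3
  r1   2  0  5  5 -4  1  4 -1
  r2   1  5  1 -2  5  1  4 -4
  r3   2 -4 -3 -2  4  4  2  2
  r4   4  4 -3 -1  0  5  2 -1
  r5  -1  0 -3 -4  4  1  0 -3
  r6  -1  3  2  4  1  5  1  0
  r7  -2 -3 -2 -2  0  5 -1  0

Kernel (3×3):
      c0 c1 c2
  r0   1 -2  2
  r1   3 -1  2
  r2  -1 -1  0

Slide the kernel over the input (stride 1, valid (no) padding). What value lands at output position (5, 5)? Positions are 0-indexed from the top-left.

5

The receptive field on the input at this output position is [1 0 -3 / 5 1 0 / 5 -1 0]. Elementwise product with the kernel and sum: 1·1 + 0·-2 + -3·2 + 5·3 + 1·-1 + 0·2 + 5·-1 + -1·-1.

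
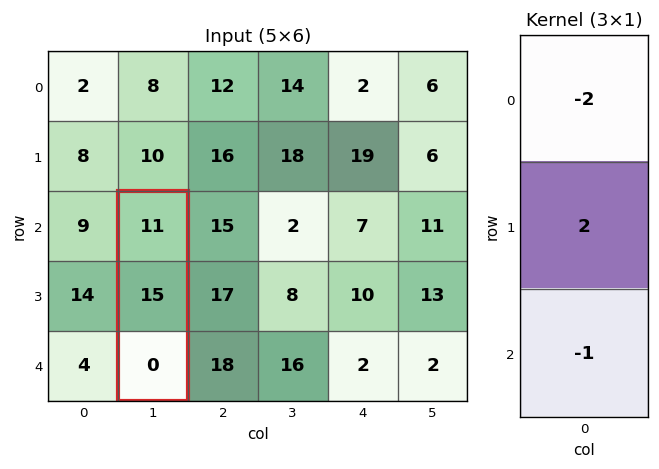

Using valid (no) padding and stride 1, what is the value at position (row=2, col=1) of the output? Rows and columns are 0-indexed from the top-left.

The receptive field on the input at this output position is [11 / 15 / 0]. Elementwise product with the kernel and sum: 11·-2 + 15·2 + 0·-1.

8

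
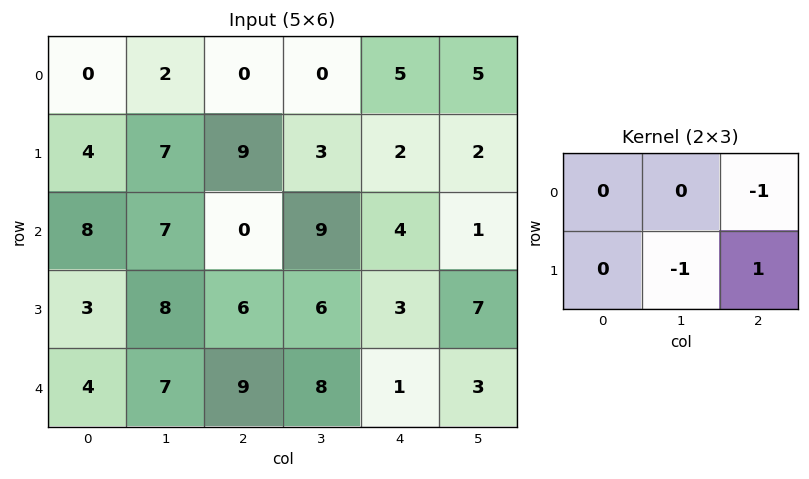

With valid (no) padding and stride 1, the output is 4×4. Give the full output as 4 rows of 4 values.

2 -6 -6 -5
-16 6 -7 -5
-2 -9 -7 3
-4 -7 -10 -5

Output[0,0]: The receptive field on the input at this output position is [0 2 0 / 4 7 9]. Elementwise product with the kernel and sum: 0·-1 + 7·-1 + 9·1.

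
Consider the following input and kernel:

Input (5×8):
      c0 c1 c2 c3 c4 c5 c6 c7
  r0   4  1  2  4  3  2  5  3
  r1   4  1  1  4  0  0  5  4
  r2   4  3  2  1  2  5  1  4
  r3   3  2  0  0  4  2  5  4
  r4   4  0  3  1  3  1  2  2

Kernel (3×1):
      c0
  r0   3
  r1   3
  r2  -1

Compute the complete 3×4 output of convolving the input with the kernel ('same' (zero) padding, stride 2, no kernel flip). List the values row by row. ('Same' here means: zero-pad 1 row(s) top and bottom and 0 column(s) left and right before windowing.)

8 5 9 10
21 9 2 13
21 9 21 21

Output[0,0]: The receptive field on the zero-padded input at this output position is [0 / 4 / 4]. Elementwise product with the kernel and sum: 0·3 + 4·3 + 4·-1.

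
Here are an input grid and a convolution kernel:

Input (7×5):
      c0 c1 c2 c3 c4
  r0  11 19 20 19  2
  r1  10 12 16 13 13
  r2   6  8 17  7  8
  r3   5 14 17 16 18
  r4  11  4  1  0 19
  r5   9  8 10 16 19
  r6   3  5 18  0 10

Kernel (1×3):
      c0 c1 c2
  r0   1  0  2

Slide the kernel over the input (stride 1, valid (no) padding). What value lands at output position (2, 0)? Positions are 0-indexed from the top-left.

The receptive field on the input at this output position is [6 8 17]. Elementwise product with the kernel and sum: 6·1 + 17·2.

40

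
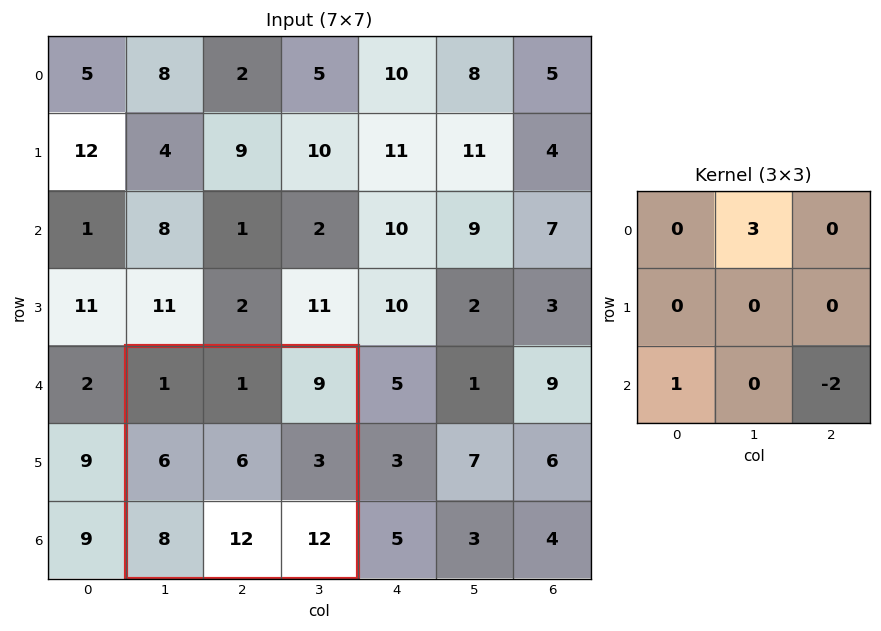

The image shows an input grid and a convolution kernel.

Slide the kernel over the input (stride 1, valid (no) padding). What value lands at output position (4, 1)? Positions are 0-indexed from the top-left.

-13

The receptive field on the input at this output position is [1 1 9 / 6 6 3 / 8 12 12]. Elementwise product with the kernel and sum: 1·3 + 8·1 + 12·-2.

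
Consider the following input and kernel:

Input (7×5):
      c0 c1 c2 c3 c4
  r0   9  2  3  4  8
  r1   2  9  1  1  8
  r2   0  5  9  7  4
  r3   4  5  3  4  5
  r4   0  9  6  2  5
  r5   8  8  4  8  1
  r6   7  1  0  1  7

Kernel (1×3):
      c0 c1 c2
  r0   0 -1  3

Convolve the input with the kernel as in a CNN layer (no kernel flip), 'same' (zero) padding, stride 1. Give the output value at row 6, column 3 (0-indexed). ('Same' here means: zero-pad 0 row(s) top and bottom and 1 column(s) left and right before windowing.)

The receptive field on the zero-padded input at this output position is [0 1 7]. Elementwise product with the kernel and sum: 1·-1 + 7·3.

20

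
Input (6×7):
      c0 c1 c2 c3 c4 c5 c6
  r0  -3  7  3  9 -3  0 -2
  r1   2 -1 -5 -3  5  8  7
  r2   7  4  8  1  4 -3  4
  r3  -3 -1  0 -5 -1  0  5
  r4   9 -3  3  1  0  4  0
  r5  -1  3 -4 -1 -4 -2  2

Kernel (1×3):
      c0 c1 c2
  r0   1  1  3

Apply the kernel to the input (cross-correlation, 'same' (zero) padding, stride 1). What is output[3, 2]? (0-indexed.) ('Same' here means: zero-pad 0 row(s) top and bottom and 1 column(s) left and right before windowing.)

-16

The receptive field on the zero-padded input at this output position is [-1 0 -5]. Elementwise product with the kernel and sum: -1·1 + 0·1 + -5·3.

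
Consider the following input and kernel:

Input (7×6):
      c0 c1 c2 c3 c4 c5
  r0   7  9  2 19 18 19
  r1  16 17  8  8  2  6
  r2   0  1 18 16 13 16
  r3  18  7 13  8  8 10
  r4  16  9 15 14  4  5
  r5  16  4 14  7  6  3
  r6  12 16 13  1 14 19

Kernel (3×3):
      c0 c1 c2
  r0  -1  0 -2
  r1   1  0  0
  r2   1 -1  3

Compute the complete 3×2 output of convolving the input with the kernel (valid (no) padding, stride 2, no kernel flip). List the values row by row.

Output[0,0]: The receptive field on the input at this output position is [7 9 2 / 16 17 8 / 0 1 18]. Elementwise product with the kernel and sum: 7·-1 + 2·-2 + 16·1 + 0·1 + 1·-1 + 18·3.

58 11
34 -18
5 45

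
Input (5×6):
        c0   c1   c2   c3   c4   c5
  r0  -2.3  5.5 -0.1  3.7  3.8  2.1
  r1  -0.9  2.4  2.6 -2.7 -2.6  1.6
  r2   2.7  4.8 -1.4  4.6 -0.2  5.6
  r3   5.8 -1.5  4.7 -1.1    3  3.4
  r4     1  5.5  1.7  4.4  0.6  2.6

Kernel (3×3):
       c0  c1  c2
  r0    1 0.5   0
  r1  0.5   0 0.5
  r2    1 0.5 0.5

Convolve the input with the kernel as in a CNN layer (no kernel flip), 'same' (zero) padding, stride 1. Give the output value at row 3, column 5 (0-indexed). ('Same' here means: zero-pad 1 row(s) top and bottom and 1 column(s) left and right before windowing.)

The receptive field on the zero-padded input at this output position is [-0.2 5.6 0 / 3 3.4 0 / 0.6 2.6 0]. Elementwise product with the kernel and sum: -0.2·1 + 5.6·0.5 + 3·0.5 + 0·0.5 + 0.6·1 + 2.6·0.5 + 0·0.5.

6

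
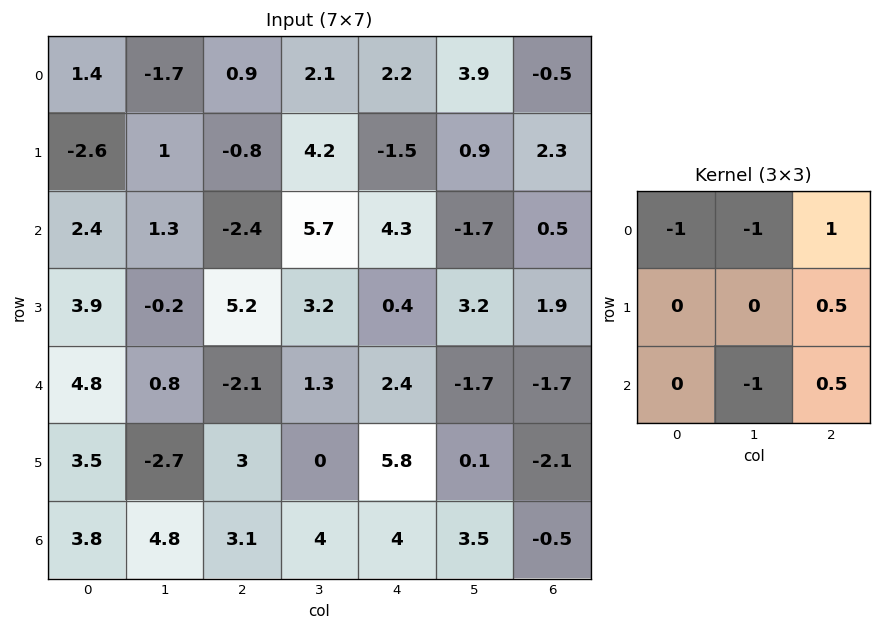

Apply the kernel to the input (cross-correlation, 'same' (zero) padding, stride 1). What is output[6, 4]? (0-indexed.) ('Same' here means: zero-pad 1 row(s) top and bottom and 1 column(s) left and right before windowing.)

-3.95

The receptive field on the zero-padded input at this output position is [0 5.8 0.1 / 4 4 3.5 / 0 0 0]. Elementwise product with the kernel and sum: 0·-1 + 5.8·-1 + 0.1·1 + 3.5·0.5 + 0·-1 + 0·0.5.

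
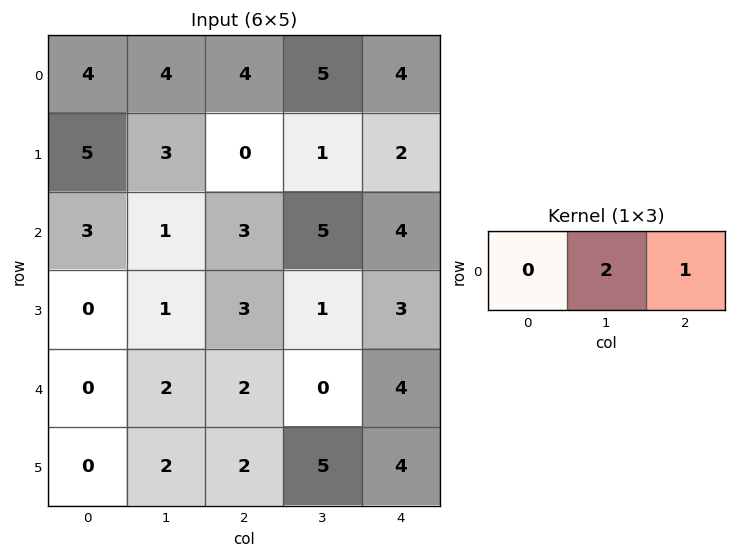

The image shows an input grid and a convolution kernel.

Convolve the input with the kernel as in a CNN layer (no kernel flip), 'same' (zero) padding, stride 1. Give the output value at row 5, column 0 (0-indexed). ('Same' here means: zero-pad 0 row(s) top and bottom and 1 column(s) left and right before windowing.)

2

The receptive field on the zero-padded input at this output position is [0 0 2]. Elementwise product with the kernel and sum: 0·2 + 2·1.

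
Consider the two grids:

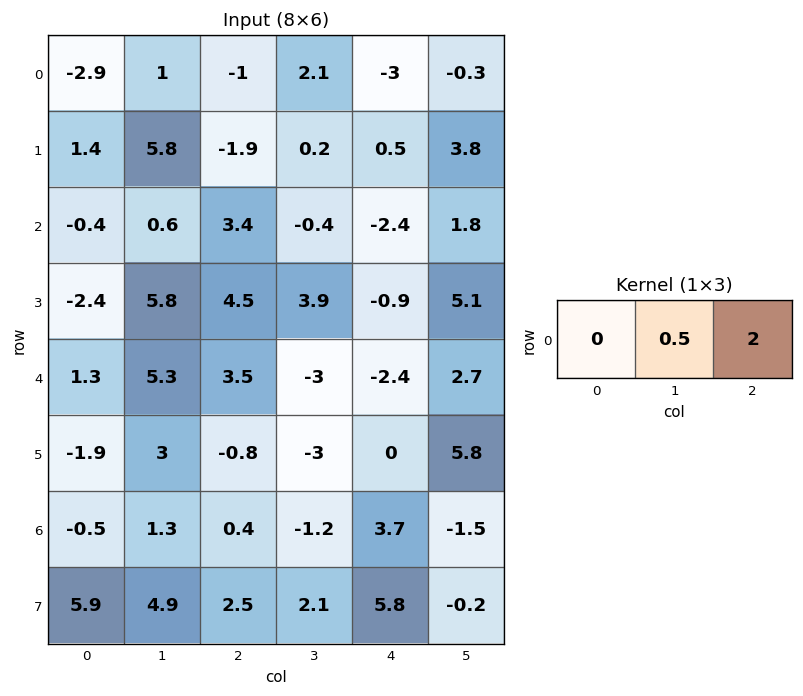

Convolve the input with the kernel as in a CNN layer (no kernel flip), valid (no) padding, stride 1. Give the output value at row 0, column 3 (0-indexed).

-2.1

The receptive field on the input at this output position is [2.1 -3 -0.3]. Elementwise product with the kernel and sum: -3·0.5 + -0.3·2.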